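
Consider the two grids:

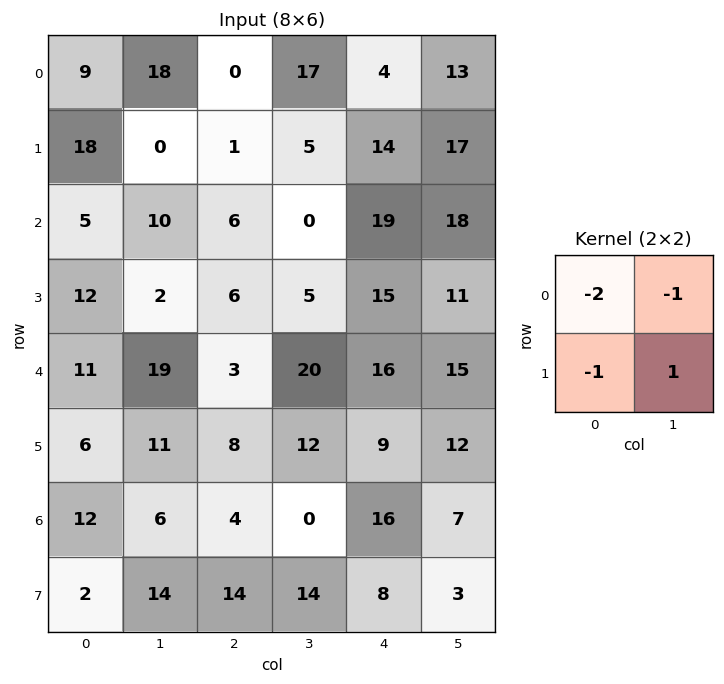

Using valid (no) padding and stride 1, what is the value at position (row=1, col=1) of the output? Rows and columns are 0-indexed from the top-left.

-5

The receptive field on the input at this output position is [0 1 / 10 6]. Elementwise product with the kernel and sum: 0·-2 + 1·-1 + 10·-1 + 6·1.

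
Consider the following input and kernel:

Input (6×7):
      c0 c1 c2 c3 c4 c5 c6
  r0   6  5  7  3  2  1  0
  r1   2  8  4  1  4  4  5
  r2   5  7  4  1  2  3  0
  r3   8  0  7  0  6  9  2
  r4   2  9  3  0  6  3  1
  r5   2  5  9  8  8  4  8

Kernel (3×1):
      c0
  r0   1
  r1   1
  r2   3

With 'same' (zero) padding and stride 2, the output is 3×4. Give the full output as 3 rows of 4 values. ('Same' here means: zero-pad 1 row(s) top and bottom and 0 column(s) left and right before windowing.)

Output[0,0]: The receptive field on the zero-padded input at this output position is [0 / 6 / 2]. Elementwise product with the kernel and sum: 0·1 + 6·1 + 2·3.
Output[0,1]: The receptive field on the zero-padded input at this output position is [0 / 7 / 4]. Elementwise product with the kernel and sum: 0·1 + 7·1 + 4·3.

12 19 14 15
31 29 24 11
16 37 36 27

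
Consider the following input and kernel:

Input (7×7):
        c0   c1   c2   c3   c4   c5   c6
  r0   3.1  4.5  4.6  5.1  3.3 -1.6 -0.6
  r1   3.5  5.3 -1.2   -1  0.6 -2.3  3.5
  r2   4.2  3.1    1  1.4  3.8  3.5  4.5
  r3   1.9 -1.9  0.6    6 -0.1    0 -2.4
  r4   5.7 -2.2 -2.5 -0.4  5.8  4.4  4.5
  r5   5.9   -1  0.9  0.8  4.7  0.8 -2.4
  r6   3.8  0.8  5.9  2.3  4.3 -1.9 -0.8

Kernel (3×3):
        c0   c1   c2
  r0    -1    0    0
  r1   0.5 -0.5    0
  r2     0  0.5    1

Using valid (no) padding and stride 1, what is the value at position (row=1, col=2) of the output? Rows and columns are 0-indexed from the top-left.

The receptive field on the input at this output position is [-1.2 -1 0.6 / 1 1.4 3.8 / 0.6 6 -0.1]. Elementwise product with the kernel and sum: -1.2·-1 + 1·0.5 + 1.4·-0.5 + 6·0.5 + -0.1·1.

3.9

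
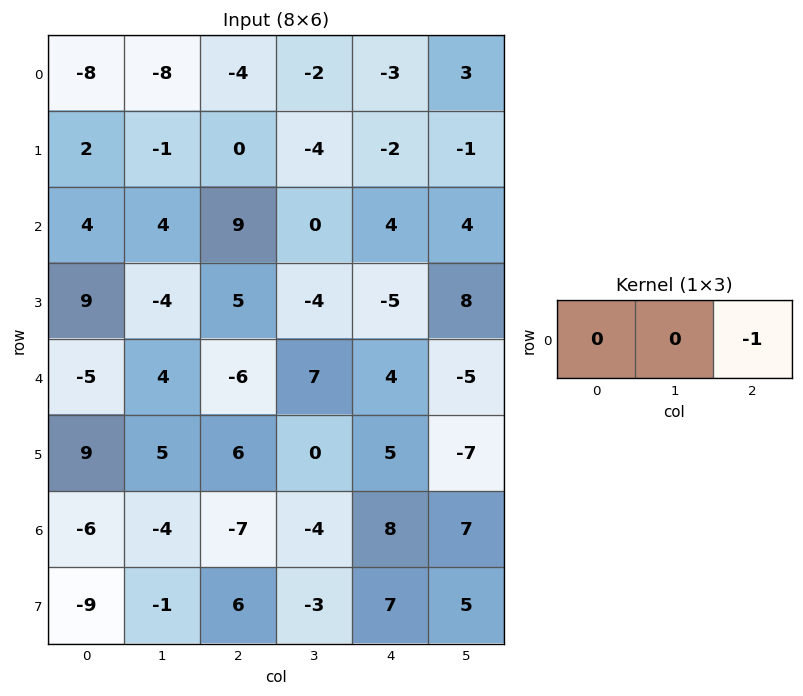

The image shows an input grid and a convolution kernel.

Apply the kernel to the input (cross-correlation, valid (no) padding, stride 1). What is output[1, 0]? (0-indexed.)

0

The receptive field on the input at this output position is [2 -1 0]. Elementwise product with the kernel and sum: 0·-1.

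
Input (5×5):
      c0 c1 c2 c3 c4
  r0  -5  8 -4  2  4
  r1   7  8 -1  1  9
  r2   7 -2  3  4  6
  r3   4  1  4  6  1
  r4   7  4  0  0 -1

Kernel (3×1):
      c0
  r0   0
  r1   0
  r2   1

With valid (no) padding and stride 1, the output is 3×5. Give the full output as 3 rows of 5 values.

7 -2 3 4 6
4 1 4 6 1
7 4 0 0 -1

Output[0,0]: The receptive field on the input at this output position is [-5 / 7 / 7]. Elementwise product with the kernel and sum: 7·1.
Output[0,1]: The receptive field on the input at this output position is [8 / 8 / -2]. Elementwise product with the kernel and sum: -2·1.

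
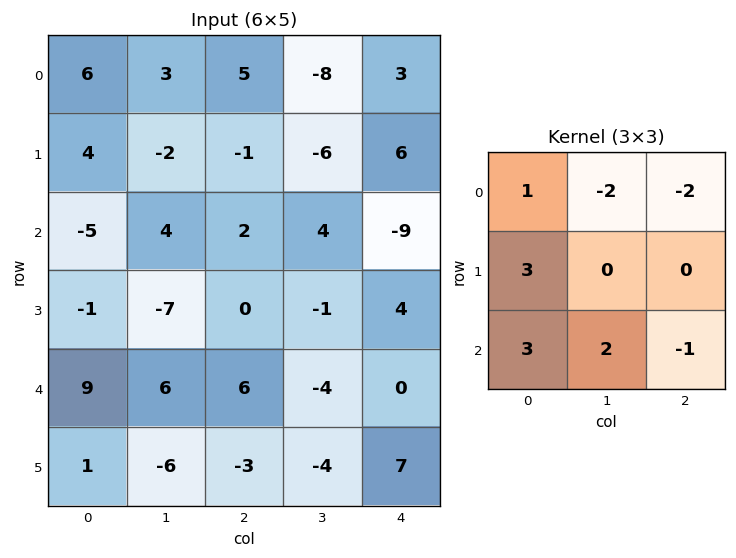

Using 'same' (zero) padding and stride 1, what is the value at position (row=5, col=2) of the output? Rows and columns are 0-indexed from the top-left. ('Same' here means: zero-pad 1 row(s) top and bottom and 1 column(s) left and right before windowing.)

-16

The receptive field on the zero-padded input at this output position is [6 6 -4 / -6 -3 -4 / 0 0 0]. Elementwise product with the kernel and sum: 6·1 + 6·-2 + -4·-2 + -6·3 + 0·3 + 0·2 + 0·-1.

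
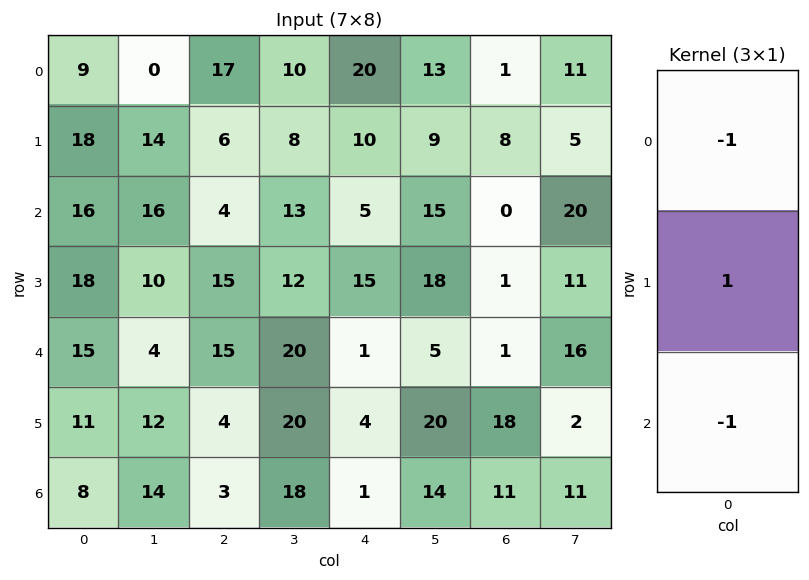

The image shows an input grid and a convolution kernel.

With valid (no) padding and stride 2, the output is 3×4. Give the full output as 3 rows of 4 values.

-7 -15 -15 7
-13 -4 9 0
-12 -14 2 6

Output[0,0]: The receptive field on the input at this output position is [9 / 18 / 16]. Elementwise product with the kernel and sum: 9·-1 + 18·1 + 16·-1.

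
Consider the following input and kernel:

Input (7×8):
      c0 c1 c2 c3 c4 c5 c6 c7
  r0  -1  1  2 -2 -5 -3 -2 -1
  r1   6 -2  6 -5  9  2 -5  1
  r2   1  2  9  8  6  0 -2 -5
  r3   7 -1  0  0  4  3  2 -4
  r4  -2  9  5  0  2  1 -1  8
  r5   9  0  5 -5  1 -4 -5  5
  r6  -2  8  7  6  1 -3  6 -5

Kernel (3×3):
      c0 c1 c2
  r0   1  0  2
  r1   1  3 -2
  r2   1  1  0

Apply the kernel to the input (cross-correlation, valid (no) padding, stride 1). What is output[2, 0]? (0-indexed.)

30

The receptive field on the input at this output position is [1 2 9 / 7 -1 0 / -2 9 5]. Elementwise product with the kernel and sum: 1·1 + 9·2 + 7·1 + -1·3 + 0·-2 + -2·1 + 9·1.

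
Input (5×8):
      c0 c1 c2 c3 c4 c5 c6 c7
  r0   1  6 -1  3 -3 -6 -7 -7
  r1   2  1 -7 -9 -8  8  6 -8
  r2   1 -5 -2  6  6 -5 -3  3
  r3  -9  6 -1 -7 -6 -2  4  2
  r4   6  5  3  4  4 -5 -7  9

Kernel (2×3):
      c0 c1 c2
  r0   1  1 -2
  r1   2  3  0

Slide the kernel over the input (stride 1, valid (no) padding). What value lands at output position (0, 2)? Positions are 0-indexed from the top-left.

The receptive field on the input at this output position is [-1 3 -3 / -7 -9 -8]. Elementwise product with the kernel and sum: -1·1 + 3·1 + -3·-2 + -7·2 + -9·3.

-33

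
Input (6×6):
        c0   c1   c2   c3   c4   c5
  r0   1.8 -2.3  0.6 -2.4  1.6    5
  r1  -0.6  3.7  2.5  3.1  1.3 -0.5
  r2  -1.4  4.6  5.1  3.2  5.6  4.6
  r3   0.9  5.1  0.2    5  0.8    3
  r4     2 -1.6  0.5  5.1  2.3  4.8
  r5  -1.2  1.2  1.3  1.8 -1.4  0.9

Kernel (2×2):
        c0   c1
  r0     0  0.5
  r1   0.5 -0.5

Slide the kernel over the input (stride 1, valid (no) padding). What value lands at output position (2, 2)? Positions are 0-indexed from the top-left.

The receptive field on the input at this output position is [5.1 3.2 / 0.2 5]. Elementwise product with the kernel and sum: 3.2·0.5 + 0.2·0.5 + 5·-0.5.

-0.8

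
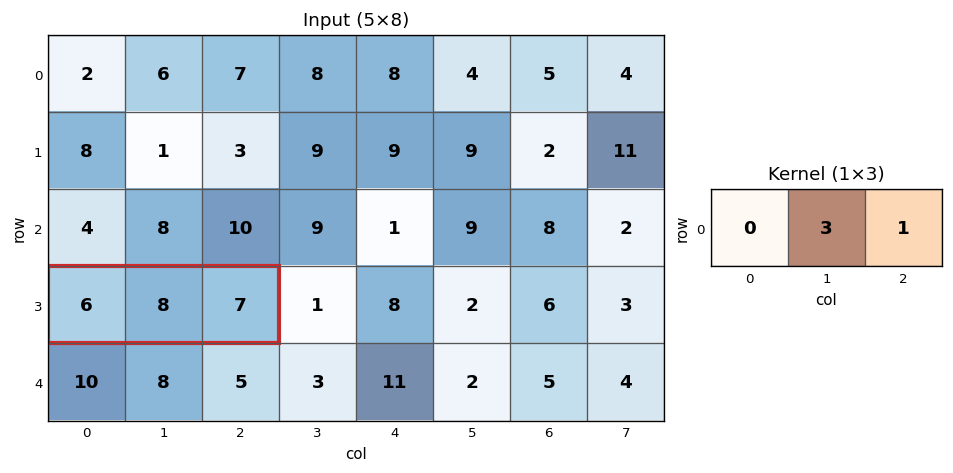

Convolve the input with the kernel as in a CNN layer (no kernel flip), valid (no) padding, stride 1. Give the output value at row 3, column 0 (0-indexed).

31

The receptive field on the input at this output position is [6 8 7]. Elementwise product with the kernel and sum: 8·3 + 7·1.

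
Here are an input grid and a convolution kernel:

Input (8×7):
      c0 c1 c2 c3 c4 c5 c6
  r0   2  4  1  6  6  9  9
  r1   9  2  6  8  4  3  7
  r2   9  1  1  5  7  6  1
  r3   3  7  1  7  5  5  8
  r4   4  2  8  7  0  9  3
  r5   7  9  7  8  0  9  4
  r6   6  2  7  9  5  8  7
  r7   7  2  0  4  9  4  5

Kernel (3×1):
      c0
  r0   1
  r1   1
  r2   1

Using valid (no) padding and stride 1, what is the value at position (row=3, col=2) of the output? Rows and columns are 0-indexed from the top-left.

The receptive field on the input at this output position is [1 / 8 / 7]. Elementwise product with the kernel and sum: 1·1 + 8·1 + 7·1.

16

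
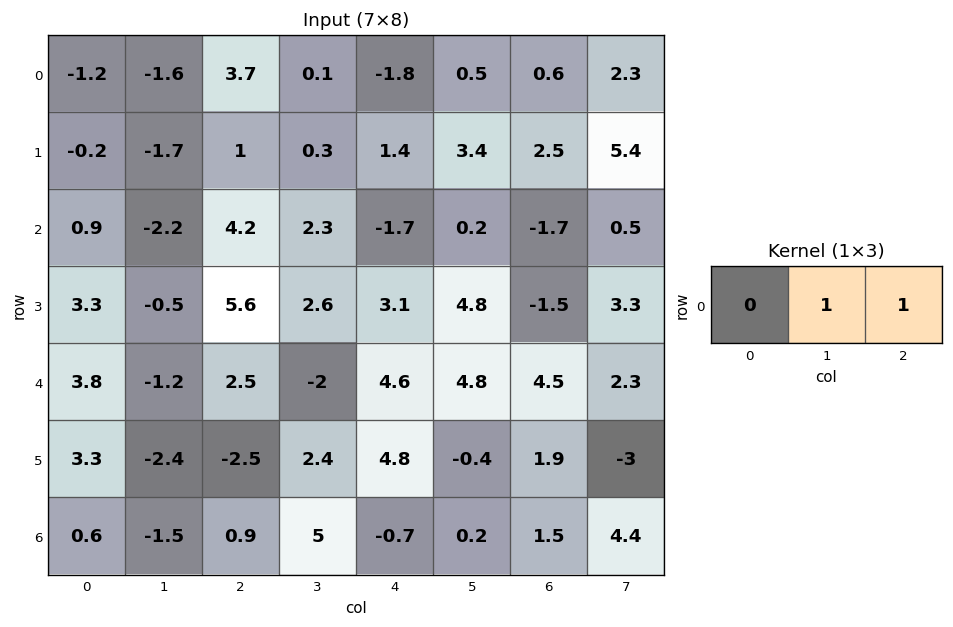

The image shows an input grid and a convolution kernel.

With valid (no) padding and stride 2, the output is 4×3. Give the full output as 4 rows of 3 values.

2.1 -1.7 1.1
2 0.6 -1.5
1.3 2.6 9.3
-0.6 4.3 1.7

Output[0,0]: The receptive field on the input at this output position is [-1.2 -1.6 3.7]. Elementwise product with the kernel and sum: -1.6·1 + 3.7·1.
Output[0,1]: The receptive field on the input at this output position is [3.7 0.1 -1.8]. Elementwise product with the kernel and sum: 0.1·1 + -1.8·1.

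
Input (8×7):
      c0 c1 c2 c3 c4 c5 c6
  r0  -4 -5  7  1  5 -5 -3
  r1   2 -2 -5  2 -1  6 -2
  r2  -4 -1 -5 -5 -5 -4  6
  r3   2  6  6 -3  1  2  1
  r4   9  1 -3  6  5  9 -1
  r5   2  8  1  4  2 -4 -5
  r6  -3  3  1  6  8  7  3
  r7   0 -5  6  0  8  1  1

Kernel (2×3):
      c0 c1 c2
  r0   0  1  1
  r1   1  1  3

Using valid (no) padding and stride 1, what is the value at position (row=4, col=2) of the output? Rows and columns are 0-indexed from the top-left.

The receptive field on the input at this output position is [-3 6 5 / 1 4 2]. Elementwise product with the kernel and sum: 6·1 + 5·1 + 1·1 + 4·1 + 2·3.

22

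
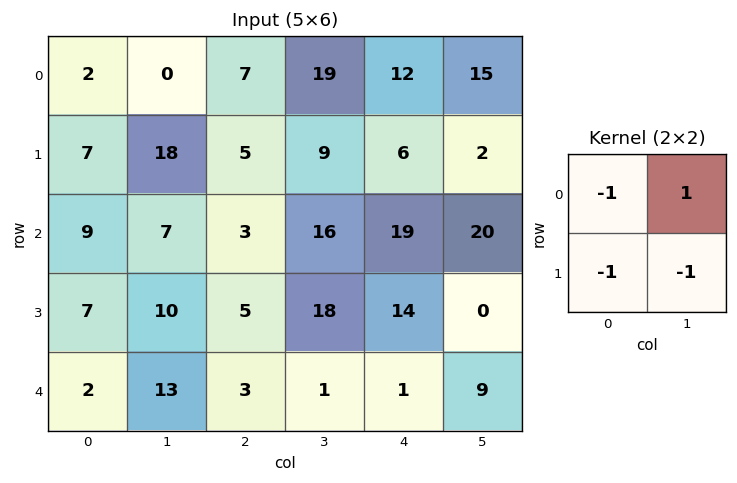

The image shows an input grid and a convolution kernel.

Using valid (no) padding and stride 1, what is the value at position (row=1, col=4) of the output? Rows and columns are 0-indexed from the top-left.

The receptive field on the input at this output position is [6 2 / 19 20]. Elementwise product with the kernel and sum: 6·-1 + 2·1 + 19·-1 + 20·-1.

-43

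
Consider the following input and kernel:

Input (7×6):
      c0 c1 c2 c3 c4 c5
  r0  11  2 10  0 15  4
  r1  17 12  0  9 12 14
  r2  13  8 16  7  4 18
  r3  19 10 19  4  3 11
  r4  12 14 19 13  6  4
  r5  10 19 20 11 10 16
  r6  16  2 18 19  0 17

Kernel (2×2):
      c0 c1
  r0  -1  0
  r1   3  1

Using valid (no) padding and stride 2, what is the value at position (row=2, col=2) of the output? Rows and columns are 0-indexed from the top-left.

The receptive field on the input at this output position is [6 4 / 10 16]. Elementwise product with the kernel and sum: 6·-1 + 10·3 + 16·1.

40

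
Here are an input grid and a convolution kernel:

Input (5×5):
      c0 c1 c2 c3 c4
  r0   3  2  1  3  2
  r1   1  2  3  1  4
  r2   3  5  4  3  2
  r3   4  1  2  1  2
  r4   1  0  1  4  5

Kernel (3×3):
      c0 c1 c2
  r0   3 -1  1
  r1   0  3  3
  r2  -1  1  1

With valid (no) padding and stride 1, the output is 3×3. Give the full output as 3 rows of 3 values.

29 22 18
30 27 28
17 28 28

Output[0,0]: The receptive field on the input at this output position is [3 2 1 / 1 2 3 / 3 5 4]. Elementwise product with the kernel and sum: 3·3 + 2·-1 + 1·1 + 2·3 + 3·3 + 3·-1 + 5·1 + 4·1.
Output[0,1]: The receptive field on the input at this output position is [2 1 3 / 2 3 1 / 5 4 3]. Elementwise product with the kernel and sum: 2·3 + 1·-1 + 3·1 + 3·3 + 1·3 + 5·-1 + 4·1 + 3·1.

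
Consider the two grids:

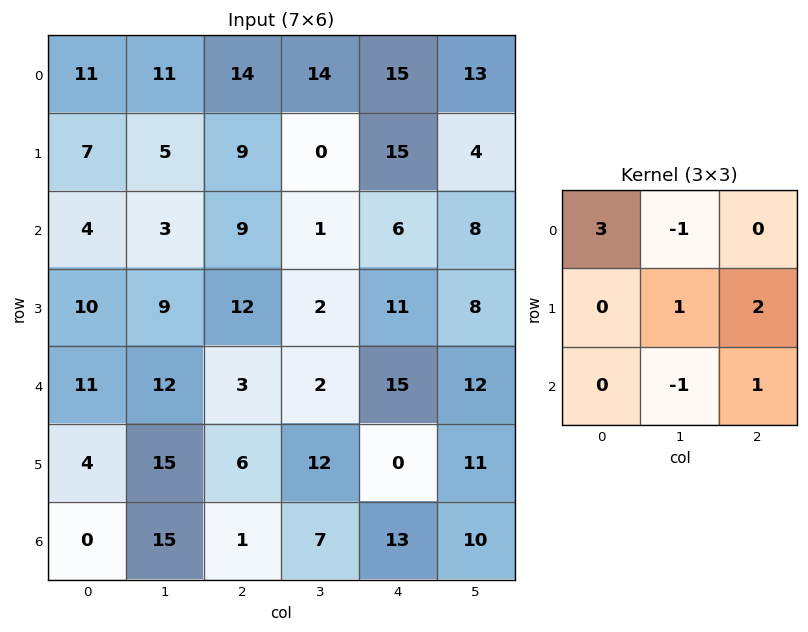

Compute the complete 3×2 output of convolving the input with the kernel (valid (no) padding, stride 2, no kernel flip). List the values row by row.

51 63
33 63
34 25

Output[0,0]: The receptive field on the input at this output position is [11 11 14 / 7 5 9 / 4 3 9]. Elementwise product with the kernel and sum: 11·3 + 11·-1 + 5·1 + 9·2 + 3·-1 + 9·1.
Output[0,1]: The receptive field on the input at this output position is [14 14 15 / 9 0 15 / 9 1 6]. Elementwise product with the kernel and sum: 14·3 + 14·-1 + 0·1 + 15·2 + 1·-1 + 6·1.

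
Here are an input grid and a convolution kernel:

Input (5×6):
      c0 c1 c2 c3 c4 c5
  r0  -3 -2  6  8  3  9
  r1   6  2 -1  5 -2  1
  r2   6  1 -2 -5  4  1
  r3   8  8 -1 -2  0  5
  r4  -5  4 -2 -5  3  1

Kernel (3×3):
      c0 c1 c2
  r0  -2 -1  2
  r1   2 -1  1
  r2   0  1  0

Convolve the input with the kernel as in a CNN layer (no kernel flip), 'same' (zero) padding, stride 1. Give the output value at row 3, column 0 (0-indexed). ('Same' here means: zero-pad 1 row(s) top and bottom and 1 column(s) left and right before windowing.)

The receptive field on the zero-padded input at this output position is [0 6 1 / 0 8 8 / 0 -5 4]. Elementwise product with the kernel and sum: 0·-2 + 6·-1 + 1·2 + 0·2 + 8·-1 + 8·1 + -5·1.

-9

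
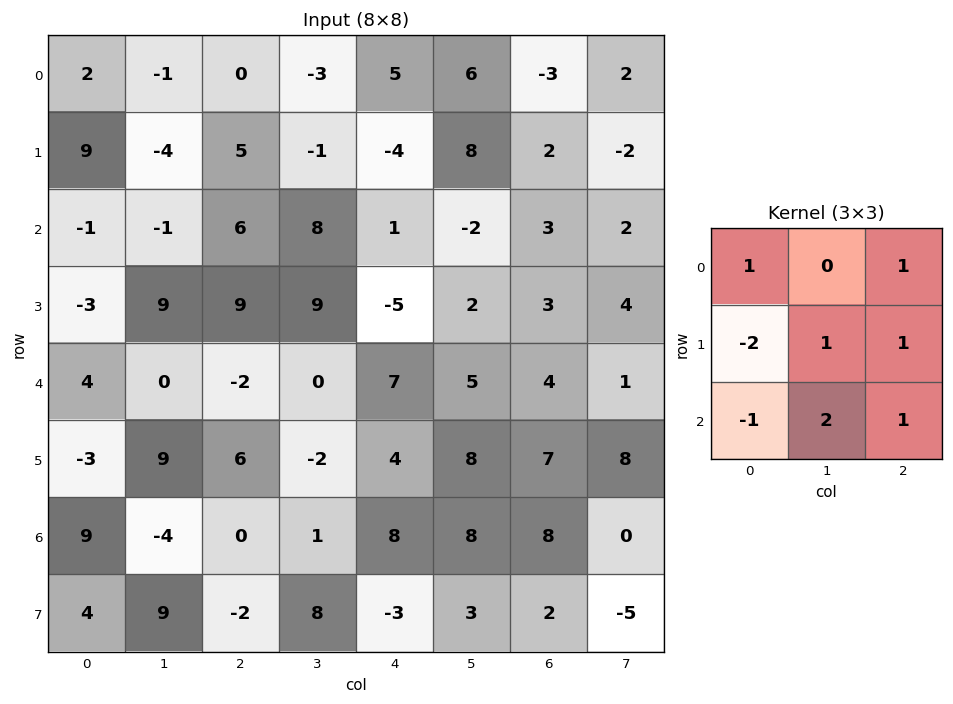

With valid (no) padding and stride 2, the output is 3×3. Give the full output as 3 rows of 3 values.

Output[0,0]: The receptive field on the input at this output position is [2 -1 0 / 9 -4 5 / -1 -1 6]. Elementwise product with the kernel and sum: 2·1 + 0·1 + 9·-2 + -4·1 + 5·1 + -1·-1 + -1·2 + 6·1.
Output[0,1]: The receptive field on the input at this output position is [0 -3 5 / 5 -1 -4 / 6 8 1]. Elementwise product with the kernel and sum: 0·1 + 5·1 + 5·-2 + -1·1 + -4·1 + 6·-1 + 8·2 + 1·1.

-10 1 18
23 2 26
6 5 34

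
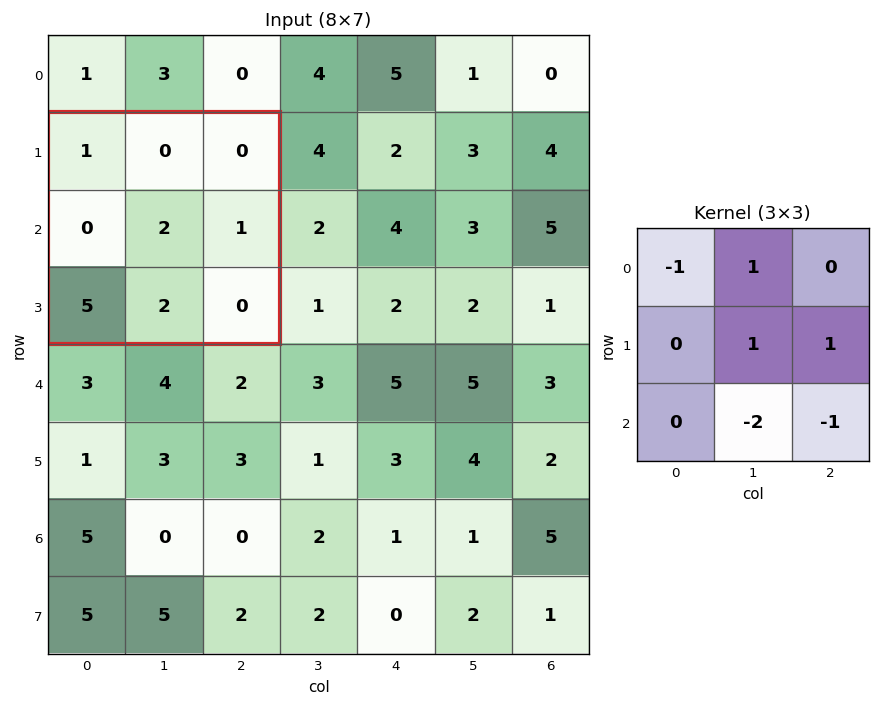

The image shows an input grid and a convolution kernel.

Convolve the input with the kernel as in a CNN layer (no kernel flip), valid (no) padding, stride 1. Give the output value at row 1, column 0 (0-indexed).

-2

The receptive field on the input at this output position is [1 0 0 / 0 2 1 / 5 2 0]. Elementwise product with the kernel and sum: 1·-1 + 0·1 + 2·1 + 1·1 + 2·-2 + 0·-1.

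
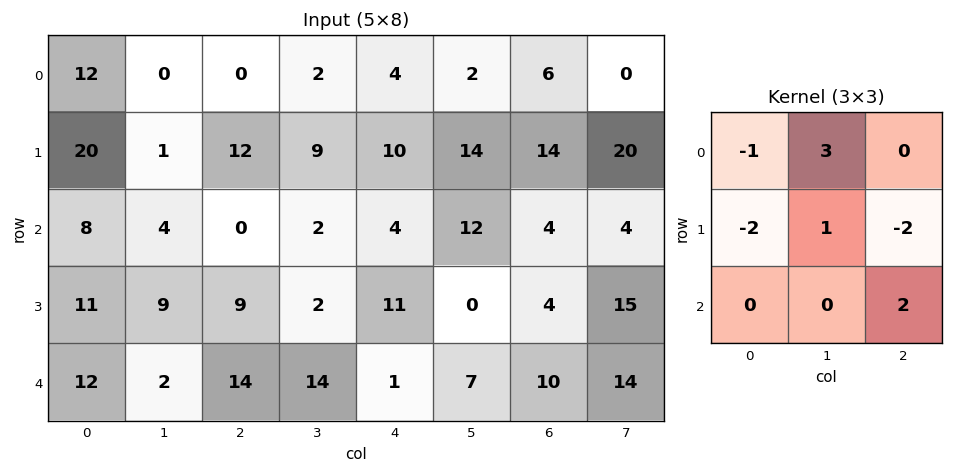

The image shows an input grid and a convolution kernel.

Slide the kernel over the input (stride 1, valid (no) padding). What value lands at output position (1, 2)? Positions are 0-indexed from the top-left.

The receptive field on the input at this output position is [12 9 10 / 0 2 4 / 9 2 11]. Elementwise product with the kernel and sum: 12·-1 + 9·3 + 0·-2 + 2·1 + 4·-2 + 11·2.

31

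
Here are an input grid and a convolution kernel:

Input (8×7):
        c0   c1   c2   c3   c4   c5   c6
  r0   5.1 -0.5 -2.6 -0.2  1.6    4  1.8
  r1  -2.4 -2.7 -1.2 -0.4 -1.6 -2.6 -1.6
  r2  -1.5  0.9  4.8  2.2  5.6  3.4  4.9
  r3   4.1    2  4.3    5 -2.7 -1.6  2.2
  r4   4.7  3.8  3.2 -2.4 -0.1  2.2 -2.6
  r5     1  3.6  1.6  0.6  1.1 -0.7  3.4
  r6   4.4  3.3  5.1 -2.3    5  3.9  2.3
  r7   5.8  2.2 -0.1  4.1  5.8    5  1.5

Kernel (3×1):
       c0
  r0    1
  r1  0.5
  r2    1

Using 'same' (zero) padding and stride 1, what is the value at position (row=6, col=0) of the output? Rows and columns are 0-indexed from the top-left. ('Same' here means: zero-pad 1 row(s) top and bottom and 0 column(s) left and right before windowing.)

9

The receptive field on the zero-padded input at this output position is [1 / 4.4 / 5.8]. Elementwise product with the kernel and sum: 1·1 + 4.4·0.5 + 5.8·1.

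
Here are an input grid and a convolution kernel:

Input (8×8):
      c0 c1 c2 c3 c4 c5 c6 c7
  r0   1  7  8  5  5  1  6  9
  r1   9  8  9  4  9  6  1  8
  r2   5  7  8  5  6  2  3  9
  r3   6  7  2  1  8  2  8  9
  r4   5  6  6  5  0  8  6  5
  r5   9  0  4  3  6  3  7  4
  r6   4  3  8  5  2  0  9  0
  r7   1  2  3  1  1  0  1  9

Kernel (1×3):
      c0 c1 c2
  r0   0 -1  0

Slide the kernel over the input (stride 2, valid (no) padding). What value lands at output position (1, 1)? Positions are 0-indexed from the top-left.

-5

The receptive field on the input at this output position is [8 5 6]. Elementwise product with the kernel and sum: 5·-1.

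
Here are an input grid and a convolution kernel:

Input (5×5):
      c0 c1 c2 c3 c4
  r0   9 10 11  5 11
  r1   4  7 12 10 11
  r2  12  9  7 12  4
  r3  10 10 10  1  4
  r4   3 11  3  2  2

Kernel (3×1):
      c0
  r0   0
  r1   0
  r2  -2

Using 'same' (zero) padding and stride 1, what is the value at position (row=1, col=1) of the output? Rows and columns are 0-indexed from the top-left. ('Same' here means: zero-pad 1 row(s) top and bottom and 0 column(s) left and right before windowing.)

The receptive field on the zero-padded input at this output position is [10 / 7 / 9]. Elementwise product with the kernel and sum: 9·-2.

-18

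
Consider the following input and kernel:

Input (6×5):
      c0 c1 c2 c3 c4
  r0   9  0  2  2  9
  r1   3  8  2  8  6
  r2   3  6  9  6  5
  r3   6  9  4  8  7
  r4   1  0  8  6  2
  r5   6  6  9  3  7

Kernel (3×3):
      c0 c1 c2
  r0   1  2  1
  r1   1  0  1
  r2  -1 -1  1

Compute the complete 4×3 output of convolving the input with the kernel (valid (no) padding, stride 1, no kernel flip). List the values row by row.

16 13 13
22 27 33
41 45 25
34 19 32

Output[0,0]: The receptive field on the input at this output position is [9 0 2 / 3 8 2 / 3 6 9]. Elementwise product with the kernel and sum: 9·1 + 0·2 + 2·1 + 3·1 + 2·1 + 3·-1 + 6·-1 + 9·1.
Output[0,1]: The receptive field on the input at this output position is [0 2 2 / 8 2 8 / 6 9 6]. Elementwise product with the kernel and sum: 0·1 + 2·2 + 2·1 + 8·1 + 8·1 + 6·-1 + 9·-1 + 6·1.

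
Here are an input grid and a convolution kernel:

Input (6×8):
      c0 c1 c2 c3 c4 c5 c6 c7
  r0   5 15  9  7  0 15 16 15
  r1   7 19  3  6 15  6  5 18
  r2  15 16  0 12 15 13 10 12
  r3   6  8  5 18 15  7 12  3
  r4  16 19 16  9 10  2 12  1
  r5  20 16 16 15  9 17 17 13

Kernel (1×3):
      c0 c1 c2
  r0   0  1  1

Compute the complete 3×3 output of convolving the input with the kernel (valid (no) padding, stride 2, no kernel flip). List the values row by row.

24 7 31
16 27 23
35 19 14

Output[0,0]: The receptive field on the input at this output position is [5 15 9]. Elementwise product with the kernel and sum: 15·1 + 9·1.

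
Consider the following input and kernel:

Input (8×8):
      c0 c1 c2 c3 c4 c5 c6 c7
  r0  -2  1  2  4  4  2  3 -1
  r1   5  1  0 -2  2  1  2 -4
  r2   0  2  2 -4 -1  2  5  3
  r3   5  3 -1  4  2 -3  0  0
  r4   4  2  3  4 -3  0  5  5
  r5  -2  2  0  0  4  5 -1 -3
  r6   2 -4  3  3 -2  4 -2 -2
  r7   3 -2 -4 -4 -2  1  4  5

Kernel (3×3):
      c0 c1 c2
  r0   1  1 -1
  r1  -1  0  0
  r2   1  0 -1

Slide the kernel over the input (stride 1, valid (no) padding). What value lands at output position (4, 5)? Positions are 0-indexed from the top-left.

The receptive field on the input at this output position is [0 5 5 / 5 -1 -3 / 4 -2 -2]. Elementwise product with the kernel and sum: 0·1 + 5·1 + 5·-1 + 5·-1 + 4·1 + -2·-1.

1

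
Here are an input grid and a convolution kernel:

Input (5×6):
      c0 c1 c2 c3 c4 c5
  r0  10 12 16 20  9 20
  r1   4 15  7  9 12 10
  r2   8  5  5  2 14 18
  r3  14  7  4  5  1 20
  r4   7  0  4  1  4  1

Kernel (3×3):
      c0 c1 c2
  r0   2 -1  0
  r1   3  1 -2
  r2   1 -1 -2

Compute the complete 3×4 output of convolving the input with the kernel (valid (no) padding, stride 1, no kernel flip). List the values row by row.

14 38 -7 2
11 32 -9 -46
51 14 18 -39

Output[0,0]: The receptive field on the input at this output position is [10 12 16 / 4 15 7 / 8 5 5]. Elementwise product with the kernel and sum: 10·2 + 12·-1 + 4·3 + 15·1 + 7·-2 + 8·1 + 5·-1 + 5·-2.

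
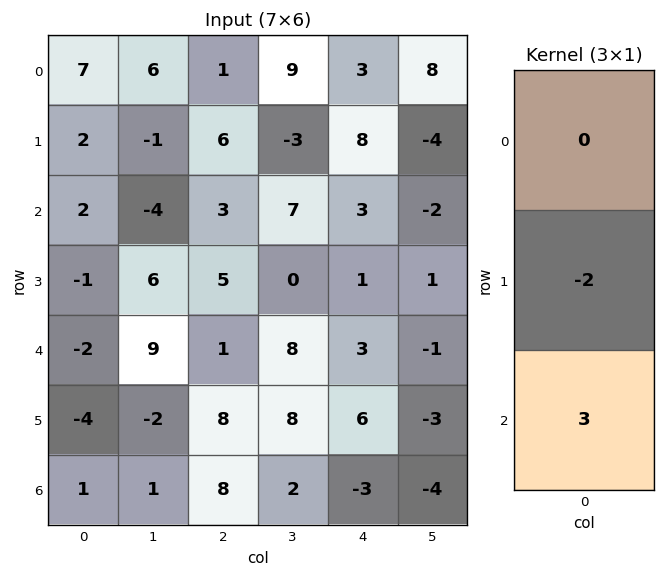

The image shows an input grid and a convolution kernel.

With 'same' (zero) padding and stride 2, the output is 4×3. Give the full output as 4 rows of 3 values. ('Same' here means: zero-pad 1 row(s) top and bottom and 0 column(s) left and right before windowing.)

Output[0,0]: The receptive field on the zero-padded input at this output position is [0 / 7 / 2]. Elementwise product with the kernel and sum: 7·-2 + 2·3.
Output[0,1]: The receptive field on the zero-padded input at this output position is [0 / 1 / 6]. Elementwise product with the kernel and sum: 1·-2 + 6·3.

-8 16 18
-7 9 -3
-8 22 12
-2 -16 6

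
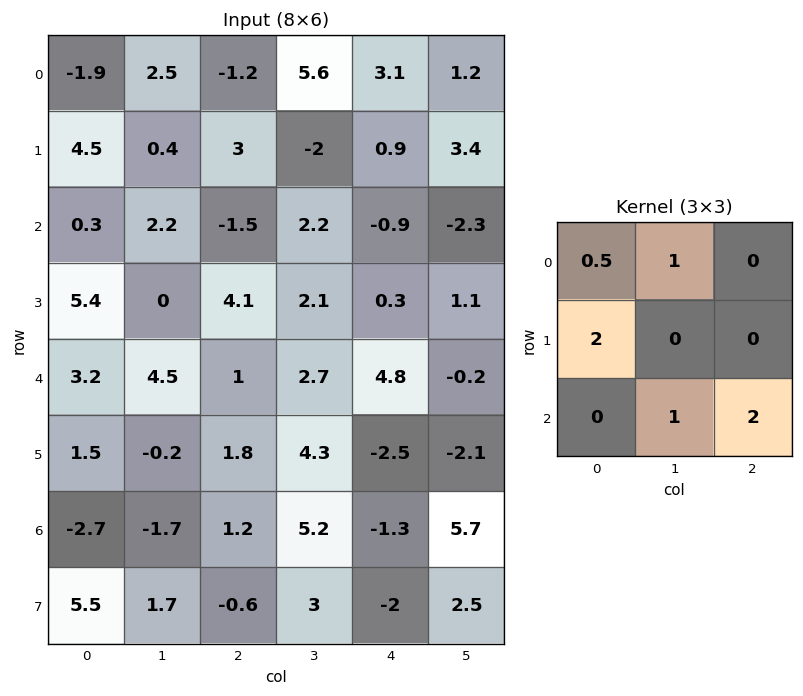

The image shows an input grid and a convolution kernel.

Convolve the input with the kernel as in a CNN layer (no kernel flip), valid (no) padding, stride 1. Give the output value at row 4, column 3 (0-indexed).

24.85

The receptive field on the input at this output position is [2.7 4.8 -0.2 / 4.3 -2.5 -2.1 / 5.2 -1.3 5.7]. Elementwise product with the kernel and sum: 2.7·0.5 + 4.8·1 + 4.3·2 + -1.3·1 + 5.7·2.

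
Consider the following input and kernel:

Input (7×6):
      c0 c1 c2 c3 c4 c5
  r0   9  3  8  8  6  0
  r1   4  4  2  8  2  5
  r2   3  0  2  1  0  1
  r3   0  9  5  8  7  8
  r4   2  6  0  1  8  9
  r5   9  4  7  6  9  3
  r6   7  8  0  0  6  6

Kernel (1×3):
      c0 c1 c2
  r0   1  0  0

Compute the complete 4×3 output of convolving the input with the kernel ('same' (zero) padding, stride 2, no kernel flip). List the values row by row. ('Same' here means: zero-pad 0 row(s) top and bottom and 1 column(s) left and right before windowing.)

0 3 8
0 0 1
0 6 1
0 8 0

Output[0,0]: The receptive field on the zero-padded input at this output position is [0 9 3]. Elementwise product with the kernel and sum: 0·1.
Output[0,1]: The receptive field on the zero-padded input at this output position is [3 8 8]. Elementwise product with the kernel and sum: 3·1.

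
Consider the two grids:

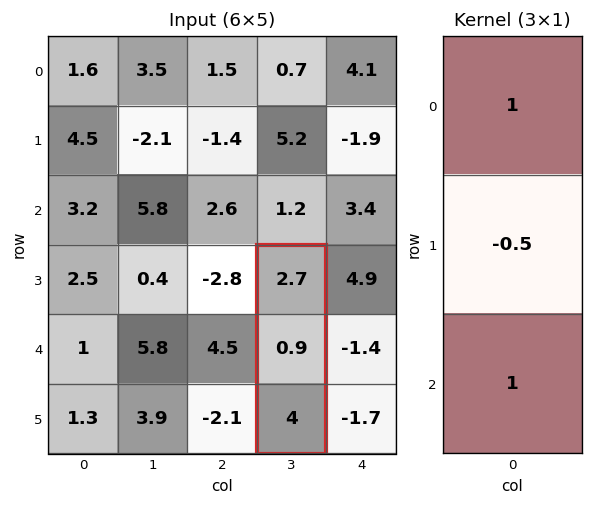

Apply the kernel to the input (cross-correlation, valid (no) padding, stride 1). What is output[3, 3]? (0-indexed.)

The receptive field on the input at this output position is [2.7 / 0.9 / 4]. Elementwise product with the kernel and sum: 2.7·1 + 0.9·-0.5 + 4·1.

6.25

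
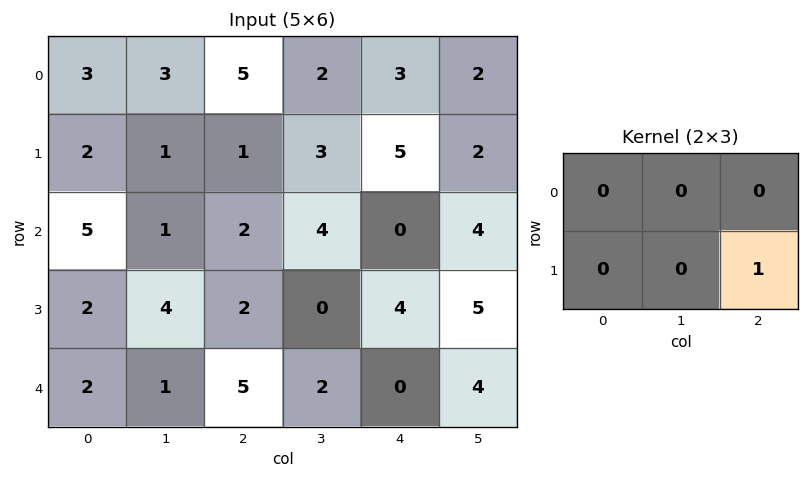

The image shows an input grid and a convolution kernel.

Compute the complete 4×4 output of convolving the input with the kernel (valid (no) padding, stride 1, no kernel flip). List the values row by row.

1 3 5 2
2 4 0 4
2 0 4 5
5 2 0 4

Output[0,0]: The receptive field on the input at this output position is [3 3 5 / 2 1 1]. Elementwise product with the kernel and sum: 1·1.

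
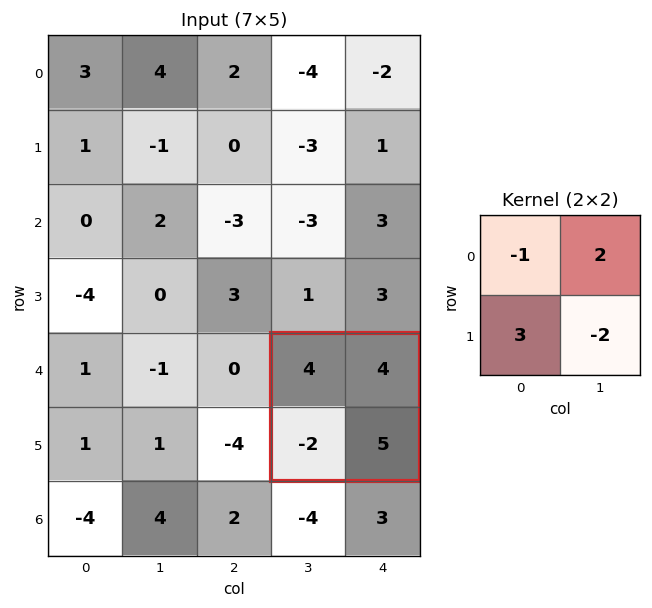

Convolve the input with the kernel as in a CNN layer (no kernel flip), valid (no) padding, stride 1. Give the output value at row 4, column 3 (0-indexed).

The receptive field on the input at this output position is [4 4 / -2 5]. Elementwise product with the kernel and sum: 4·-1 + 4·2 + -2·3 + 5·-2.

-12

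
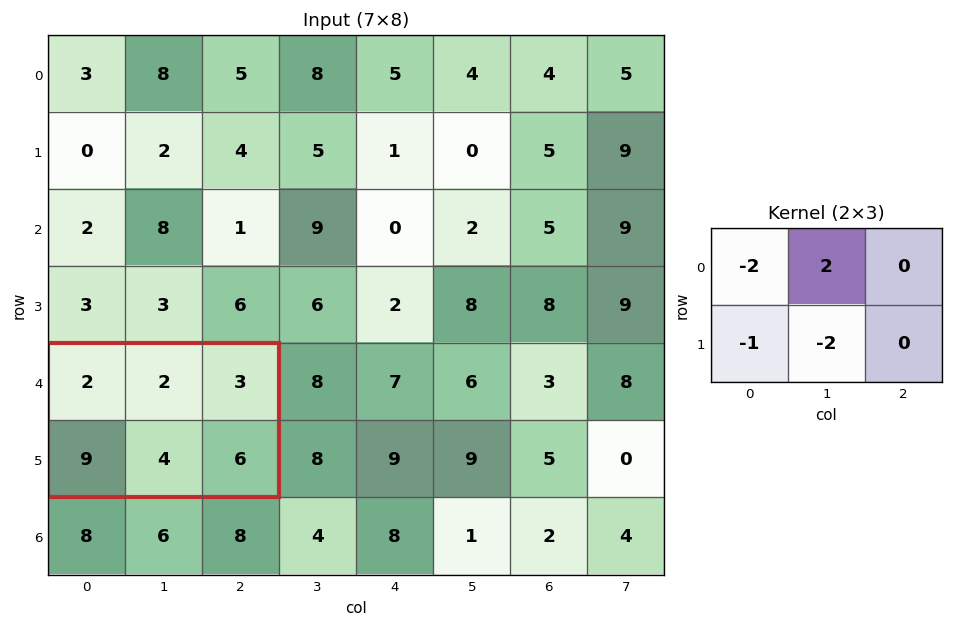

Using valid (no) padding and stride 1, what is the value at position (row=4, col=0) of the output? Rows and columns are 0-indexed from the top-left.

-17

The receptive field on the input at this output position is [2 2 3 / 9 4 6]. Elementwise product with the kernel and sum: 2·-2 + 2·2 + 9·-1 + 4·-2.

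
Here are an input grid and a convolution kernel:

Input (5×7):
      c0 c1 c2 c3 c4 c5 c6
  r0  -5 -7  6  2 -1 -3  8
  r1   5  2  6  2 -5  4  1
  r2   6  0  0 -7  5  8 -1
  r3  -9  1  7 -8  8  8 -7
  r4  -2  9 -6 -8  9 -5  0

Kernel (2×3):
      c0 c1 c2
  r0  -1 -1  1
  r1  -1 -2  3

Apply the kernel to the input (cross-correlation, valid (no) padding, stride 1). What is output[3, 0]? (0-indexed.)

The receptive field on the input at this output position is [-9 1 7 / -2 9 -6]. Elementwise product with the kernel and sum: -9·-1 + 1·-1 + 7·1 + -2·-1 + 9·-2 + -6·3.

-19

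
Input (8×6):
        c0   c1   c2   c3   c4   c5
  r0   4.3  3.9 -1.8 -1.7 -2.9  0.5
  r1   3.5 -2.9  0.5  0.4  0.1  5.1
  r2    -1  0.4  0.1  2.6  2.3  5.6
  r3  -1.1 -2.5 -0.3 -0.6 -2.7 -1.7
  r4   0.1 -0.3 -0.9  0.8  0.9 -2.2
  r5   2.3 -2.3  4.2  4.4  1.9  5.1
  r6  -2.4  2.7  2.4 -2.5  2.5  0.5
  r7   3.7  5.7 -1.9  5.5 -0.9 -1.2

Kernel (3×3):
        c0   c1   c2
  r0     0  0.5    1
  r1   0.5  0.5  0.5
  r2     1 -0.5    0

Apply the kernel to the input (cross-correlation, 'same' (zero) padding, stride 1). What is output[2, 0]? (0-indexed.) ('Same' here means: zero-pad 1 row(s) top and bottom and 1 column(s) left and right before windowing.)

-0.9

The receptive field on the zero-padded input at this output position is [0 3.5 -2.9 / 0 -1 0.4 / 0 -1.1 -2.5]. Elementwise product with the kernel and sum: 3.5·0.5 + -2.9·1 + 0·0.5 + -1·0.5 + 0.4·0.5 + 0·1 + -1.1·-0.5.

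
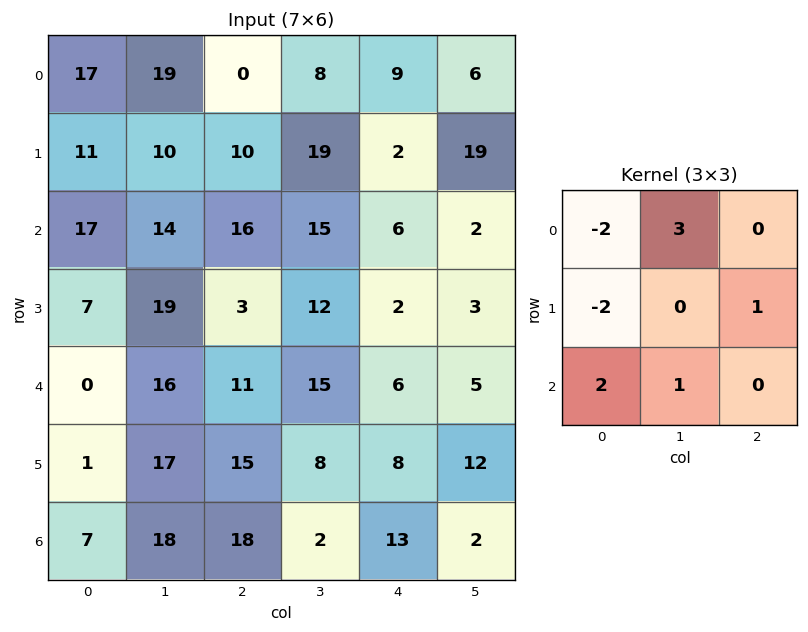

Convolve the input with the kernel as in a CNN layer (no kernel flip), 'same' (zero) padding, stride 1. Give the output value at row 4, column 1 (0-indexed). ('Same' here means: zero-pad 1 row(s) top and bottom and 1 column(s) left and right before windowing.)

The receptive field on the zero-padded input at this output position is [7 19 3 / 0 16 11 / 1 17 15]. Elementwise product with the kernel and sum: 7·-2 + 19·3 + 0·-2 + 11·1 + 1·2 + 17·1.

73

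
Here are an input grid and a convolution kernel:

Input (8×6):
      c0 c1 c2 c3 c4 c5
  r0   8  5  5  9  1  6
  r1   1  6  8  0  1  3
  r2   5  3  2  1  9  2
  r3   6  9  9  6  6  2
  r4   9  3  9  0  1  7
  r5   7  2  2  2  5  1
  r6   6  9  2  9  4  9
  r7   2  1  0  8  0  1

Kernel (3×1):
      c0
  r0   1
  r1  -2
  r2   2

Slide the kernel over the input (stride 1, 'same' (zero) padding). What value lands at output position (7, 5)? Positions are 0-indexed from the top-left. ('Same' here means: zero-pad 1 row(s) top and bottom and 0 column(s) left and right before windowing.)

The receptive field on the zero-padded input at this output position is [9 / 1 / 0]. Elementwise product with the kernel and sum: 9·1 + 1·-2 + 0·2.

7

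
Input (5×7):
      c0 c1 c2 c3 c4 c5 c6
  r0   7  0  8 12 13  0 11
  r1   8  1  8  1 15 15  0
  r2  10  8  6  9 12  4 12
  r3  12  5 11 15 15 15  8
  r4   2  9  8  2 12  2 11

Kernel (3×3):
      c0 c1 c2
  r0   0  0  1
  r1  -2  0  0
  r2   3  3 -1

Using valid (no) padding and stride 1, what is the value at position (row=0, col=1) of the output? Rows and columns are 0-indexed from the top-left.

43

The receptive field on the input at this output position is [0 8 12 / 1 8 1 / 8 6 9]. Elementwise product with the kernel and sum: 12·1 + 1·-2 + 8·3 + 6·3 + 9·-1.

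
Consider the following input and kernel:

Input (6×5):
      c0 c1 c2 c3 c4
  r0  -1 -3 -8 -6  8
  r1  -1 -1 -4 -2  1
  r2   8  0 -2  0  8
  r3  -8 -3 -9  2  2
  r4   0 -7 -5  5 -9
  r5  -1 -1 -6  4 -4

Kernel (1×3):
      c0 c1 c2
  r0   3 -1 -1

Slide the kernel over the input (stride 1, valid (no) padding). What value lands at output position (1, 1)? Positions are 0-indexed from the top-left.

3

The receptive field on the input at this output position is [-1 -4 -2]. Elementwise product with the kernel and sum: -1·3 + -4·-1 + -2·-1.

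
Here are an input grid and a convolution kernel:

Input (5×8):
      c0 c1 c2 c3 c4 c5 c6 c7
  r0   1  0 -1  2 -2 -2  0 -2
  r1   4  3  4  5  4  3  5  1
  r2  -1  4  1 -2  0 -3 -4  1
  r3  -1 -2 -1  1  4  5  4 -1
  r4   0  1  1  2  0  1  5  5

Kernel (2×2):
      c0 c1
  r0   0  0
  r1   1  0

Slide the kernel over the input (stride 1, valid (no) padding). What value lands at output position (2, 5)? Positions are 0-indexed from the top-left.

The receptive field on the input at this output position is [-3 -4 / 5 4]. Elementwise product with the kernel and sum: 5·1.

5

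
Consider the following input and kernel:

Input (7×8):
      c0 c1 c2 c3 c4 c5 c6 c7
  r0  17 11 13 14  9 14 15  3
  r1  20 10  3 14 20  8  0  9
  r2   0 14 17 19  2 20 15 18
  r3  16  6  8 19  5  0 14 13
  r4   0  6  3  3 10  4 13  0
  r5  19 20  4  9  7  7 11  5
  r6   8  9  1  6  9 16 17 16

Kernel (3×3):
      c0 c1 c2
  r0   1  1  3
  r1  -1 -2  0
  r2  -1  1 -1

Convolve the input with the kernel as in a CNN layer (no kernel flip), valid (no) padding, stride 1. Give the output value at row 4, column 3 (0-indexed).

-11

The receptive field on the input at this output position is [3 10 4 / 9 7 7 / 6 9 16]. Elementwise product with the kernel and sum: 3·1 + 10·1 + 4·3 + 9·-1 + 7·-2 + 6·-1 + 9·1 + 16·-1.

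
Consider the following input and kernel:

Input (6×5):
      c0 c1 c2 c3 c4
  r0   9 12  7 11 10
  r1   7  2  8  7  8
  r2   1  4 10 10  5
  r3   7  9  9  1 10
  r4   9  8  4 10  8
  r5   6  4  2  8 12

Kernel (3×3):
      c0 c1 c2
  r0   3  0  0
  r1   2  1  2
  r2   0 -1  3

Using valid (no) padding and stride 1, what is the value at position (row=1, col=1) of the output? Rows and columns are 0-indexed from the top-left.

The receptive field on the input at this output position is [2 8 7 / 4 10 10 / 9 9 1]. Elementwise product with the kernel and sum: 2·3 + 4·2 + 10·1 + 10·2 + 9·-1 + 1·3.

38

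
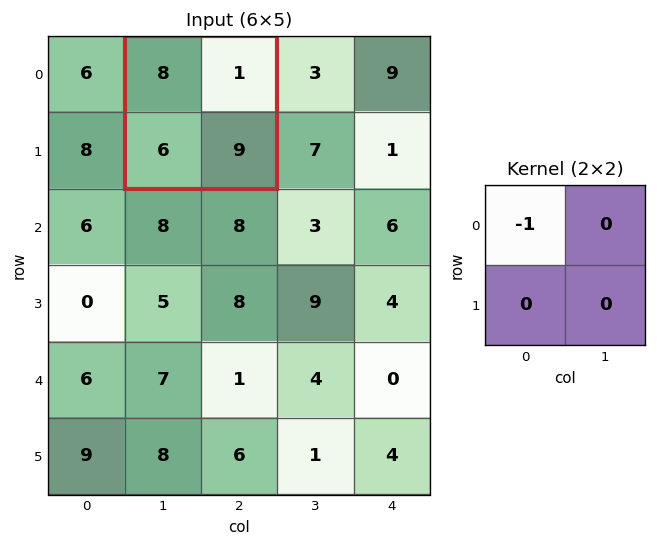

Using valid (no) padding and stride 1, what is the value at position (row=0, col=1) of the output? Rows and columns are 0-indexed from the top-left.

The receptive field on the input at this output position is [8 1 / 6 9]. Elementwise product with the kernel and sum: 8·-1.

-8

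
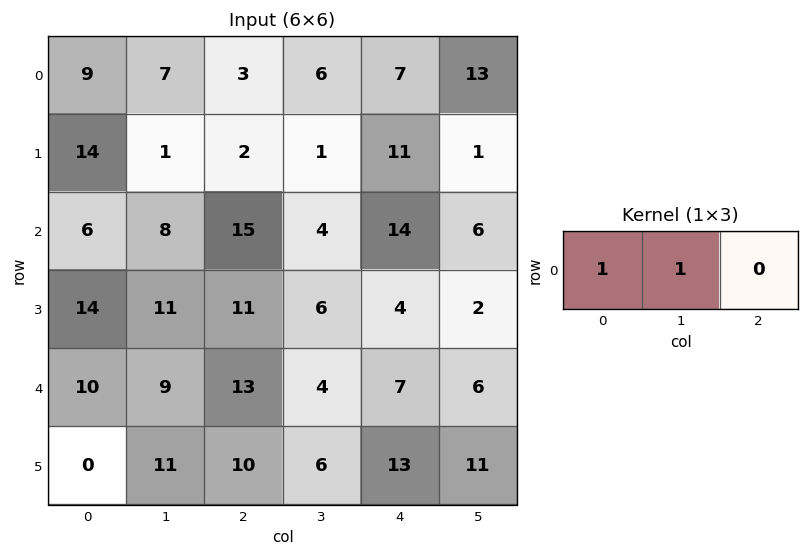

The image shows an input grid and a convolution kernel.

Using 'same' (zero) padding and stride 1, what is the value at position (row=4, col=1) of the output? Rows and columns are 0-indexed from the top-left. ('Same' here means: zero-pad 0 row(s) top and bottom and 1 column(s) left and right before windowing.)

19

The receptive field on the zero-padded input at this output position is [10 9 13]. Elementwise product with the kernel and sum: 10·1 + 9·1.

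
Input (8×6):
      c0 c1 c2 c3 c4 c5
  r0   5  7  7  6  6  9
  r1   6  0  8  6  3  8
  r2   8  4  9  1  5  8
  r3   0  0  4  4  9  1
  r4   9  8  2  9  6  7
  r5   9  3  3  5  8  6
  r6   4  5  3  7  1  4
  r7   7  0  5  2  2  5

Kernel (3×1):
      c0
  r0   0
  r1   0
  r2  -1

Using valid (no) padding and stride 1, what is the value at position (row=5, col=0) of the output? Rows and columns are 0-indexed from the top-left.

-7

The receptive field on the input at this output position is [9 / 4 / 7]. Elementwise product with the kernel and sum: 7·-1.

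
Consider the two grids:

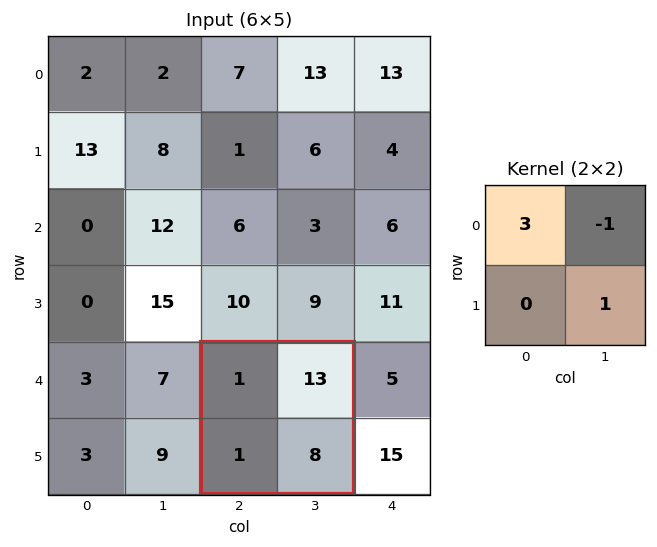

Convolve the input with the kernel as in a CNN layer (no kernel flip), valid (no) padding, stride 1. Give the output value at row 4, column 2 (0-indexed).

-2

The receptive field on the input at this output position is [1 13 / 1 8]. Elementwise product with the kernel and sum: 1·3 + 13·-1 + 8·1.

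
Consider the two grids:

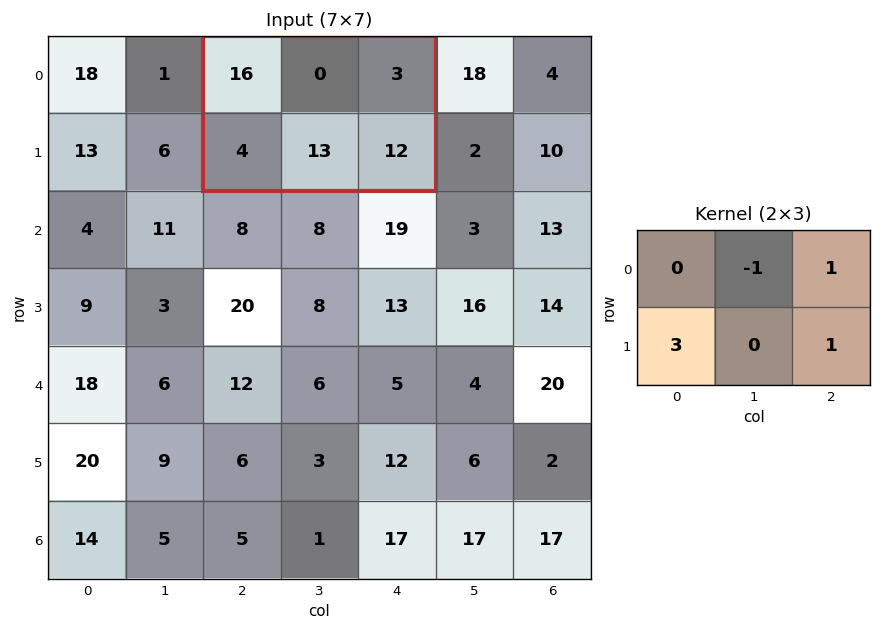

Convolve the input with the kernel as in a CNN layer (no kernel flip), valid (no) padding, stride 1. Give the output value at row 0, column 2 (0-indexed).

The receptive field on the input at this output position is [16 0 3 / 4 13 12]. Elementwise product with the kernel and sum: 0·-1 + 3·1 + 4·3 + 12·1.

27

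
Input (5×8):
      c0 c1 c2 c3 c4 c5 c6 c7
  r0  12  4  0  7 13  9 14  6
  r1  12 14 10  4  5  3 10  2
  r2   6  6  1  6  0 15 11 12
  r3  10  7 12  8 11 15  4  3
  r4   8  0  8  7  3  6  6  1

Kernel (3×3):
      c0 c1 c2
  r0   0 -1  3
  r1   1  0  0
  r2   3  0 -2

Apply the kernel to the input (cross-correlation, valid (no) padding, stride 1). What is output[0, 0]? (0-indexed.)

The receptive field on the input at this output position is [12 4 0 / 12 14 10 / 6 6 1]. Elementwise product with the kernel and sum: 4·-1 + 0·3 + 12·1 + 6·3 + 1·-2.

24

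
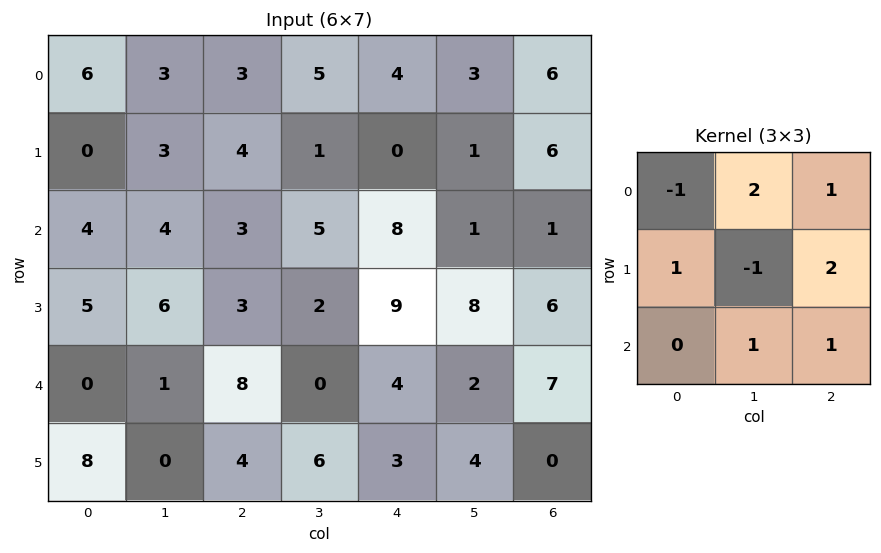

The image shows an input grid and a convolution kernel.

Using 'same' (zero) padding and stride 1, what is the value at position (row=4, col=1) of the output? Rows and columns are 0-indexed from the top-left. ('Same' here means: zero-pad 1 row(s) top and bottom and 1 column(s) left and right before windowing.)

The receptive field on the zero-padded input at this output position is [5 6 3 / 0 1 8 / 8 0 4]. Elementwise product with the kernel and sum: 5·-1 + 6·2 + 3·1 + 0·1 + 1·-1 + 8·2 + 0·1 + 4·1.

29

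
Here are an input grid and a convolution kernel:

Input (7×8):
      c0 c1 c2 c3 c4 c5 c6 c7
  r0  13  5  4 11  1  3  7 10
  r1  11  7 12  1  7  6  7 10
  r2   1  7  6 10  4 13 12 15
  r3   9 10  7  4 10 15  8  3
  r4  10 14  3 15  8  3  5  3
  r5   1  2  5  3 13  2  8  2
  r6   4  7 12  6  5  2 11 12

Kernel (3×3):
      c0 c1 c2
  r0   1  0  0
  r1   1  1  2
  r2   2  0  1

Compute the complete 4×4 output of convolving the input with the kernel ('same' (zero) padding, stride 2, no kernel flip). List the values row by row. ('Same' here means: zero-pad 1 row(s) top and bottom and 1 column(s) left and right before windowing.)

30 46 26 52
25 64 64 94
40 64 41 35
18 33 18 39

Output[0,0]: The receptive field on the zero-padded input at this output position is [0 0 0 / 0 13 5 / 0 11 7]. Elementwise product with the kernel and sum: 0·1 + 0·1 + 13·1 + 5·2 + 0·2 + 7·1.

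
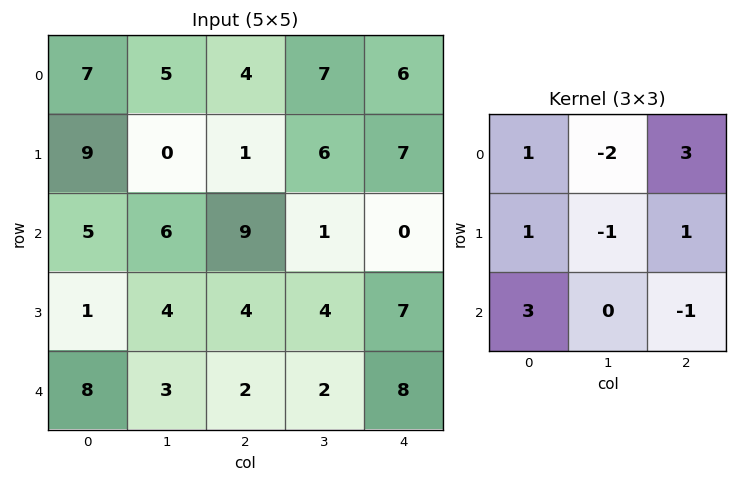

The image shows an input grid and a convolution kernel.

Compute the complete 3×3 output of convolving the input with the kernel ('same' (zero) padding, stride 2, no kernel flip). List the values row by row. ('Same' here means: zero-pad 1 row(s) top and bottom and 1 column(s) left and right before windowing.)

Output[0,0]: The receptive field on the zero-padded input at this output position is [0 0 0 / 0 7 5 / 0 9 0]. Elementwise product with the kernel and sum: 0·1 + 0·-2 + 0·3 + 0·1 + 7·-1 + 5·1 + 0·3 + 0·-1.
Output[0,1]: The receptive field on the zero-padded input at this output position is [0 0 0 / 5 4 7 / 0 1 6]. Elementwise product with the kernel and sum: 0·1 + 0·-2 + 0·3 + 5·1 + 4·-1 + 7·1 + 0·3 + 6·-1.

-2 2 19
-21 22 5
5 11 -16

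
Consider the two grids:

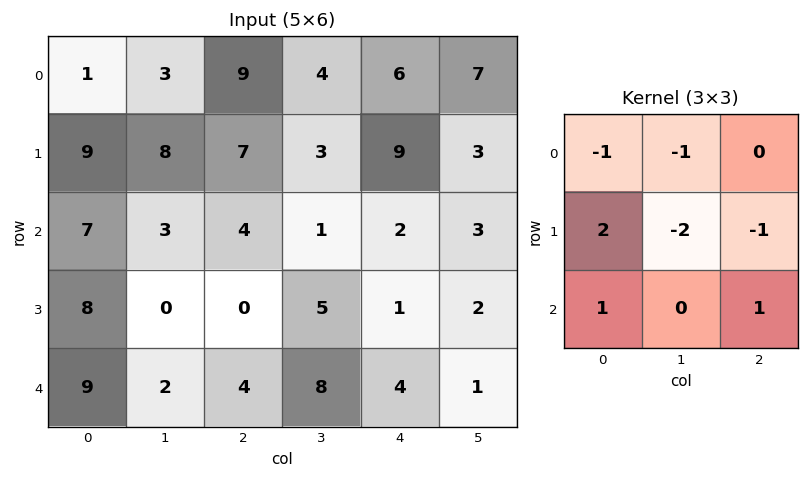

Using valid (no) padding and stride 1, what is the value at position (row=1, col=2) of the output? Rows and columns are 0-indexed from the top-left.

The receptive field on the input at this output position is [7 3 9 / 4 1 2 / 0 5 1]. Elementwise product with the kernel and sum: 7·-1 + 3·-1 + 4·2 + 1·-2 + 2·-1 + 0·1 + 1·1.

-5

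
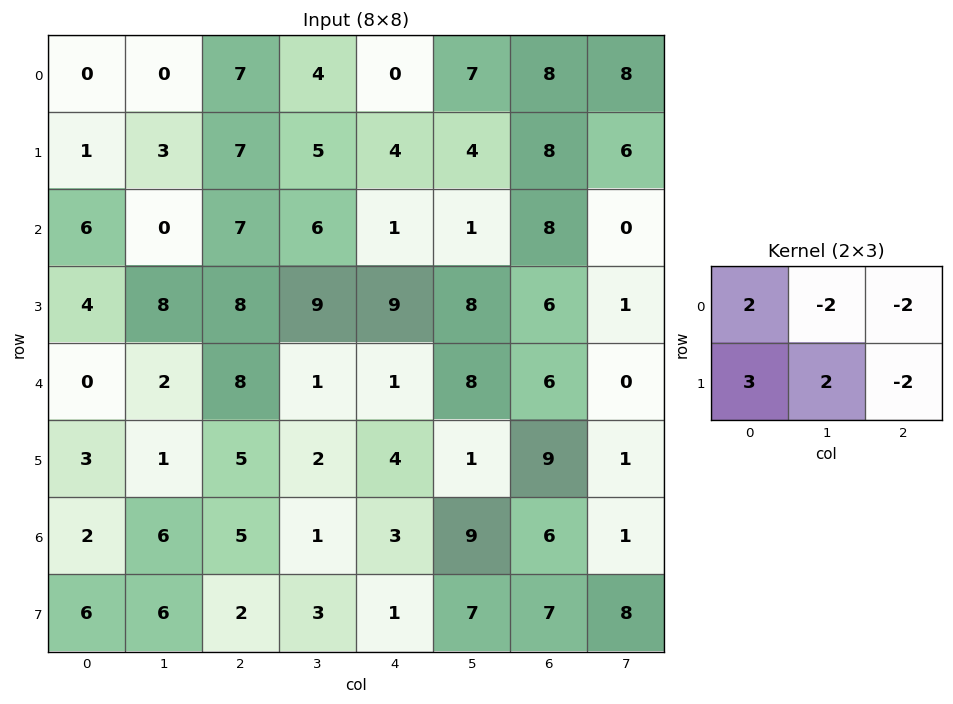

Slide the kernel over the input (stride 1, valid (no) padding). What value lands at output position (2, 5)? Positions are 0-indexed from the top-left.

The receptive field on the input at this output position is [1 8 0 / 8 6 1]. Elementwise product with the kernel and sum: 1·2 + 8·-2 + 0·-2 + 8·3 + 6·2 + 1·-2.

20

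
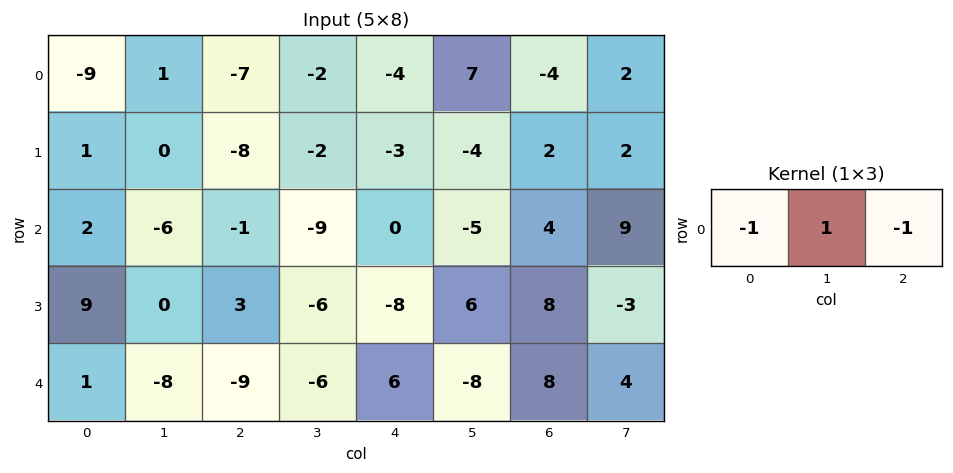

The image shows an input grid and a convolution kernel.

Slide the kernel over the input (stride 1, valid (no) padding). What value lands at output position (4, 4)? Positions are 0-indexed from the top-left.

The receptive field on the input at this output position is [6 -8 8]. Elementwise product with the kernel and sum: 6·-1 + -8·1 + 8·-1.

-22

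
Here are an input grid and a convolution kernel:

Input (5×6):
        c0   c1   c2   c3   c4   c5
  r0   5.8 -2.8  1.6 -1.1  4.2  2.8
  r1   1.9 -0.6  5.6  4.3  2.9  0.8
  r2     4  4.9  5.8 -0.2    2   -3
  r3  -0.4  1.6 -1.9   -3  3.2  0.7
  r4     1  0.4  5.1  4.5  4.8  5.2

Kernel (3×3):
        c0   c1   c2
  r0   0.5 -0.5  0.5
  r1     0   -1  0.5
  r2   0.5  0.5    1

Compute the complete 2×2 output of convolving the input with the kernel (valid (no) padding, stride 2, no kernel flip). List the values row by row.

18.75 5.4
5.7 18.2

Output[0,0]: The receptive field on the input at this output position is [5.8 -2.8 1.6 / 1.9 -0.6 5.6 / 4 4.9 5.8]. Elementwise product with the kernel and sum: 5.8·0.5 + -2.8·-0.5 + 1.6·0.5 + -0.6·-1 + 5.6·0.5 + 4·0.5 + 4.9·0.5 + 5.8·1.
Output[0,1]: The receptive field on the input at this output position is [1.6 -1.1 4.2 / 5.6 4.3 2.9 / 5.8 -0.2 2]. Elementwise product with the kernel and sum: 1.6·0.5 + -1.1·-0.5 + 4.2·0.5 + 4.3·-1 + 2.9·0.5 + 5.8·0.5 + -0.2·0.5 + 2·1.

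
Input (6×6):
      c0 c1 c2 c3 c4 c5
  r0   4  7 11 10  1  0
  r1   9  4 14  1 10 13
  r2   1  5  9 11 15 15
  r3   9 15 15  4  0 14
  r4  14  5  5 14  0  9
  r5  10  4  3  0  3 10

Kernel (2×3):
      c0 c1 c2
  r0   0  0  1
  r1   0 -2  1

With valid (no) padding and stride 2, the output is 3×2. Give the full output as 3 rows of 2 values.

Output[0,0]: The receptive field on the input at this output position is [4 7 11 / 9 4 14]. Elementwise product with the kernel and sum: 11·1 + 4·-2 + 14·1.

17 9
-6 7
0 3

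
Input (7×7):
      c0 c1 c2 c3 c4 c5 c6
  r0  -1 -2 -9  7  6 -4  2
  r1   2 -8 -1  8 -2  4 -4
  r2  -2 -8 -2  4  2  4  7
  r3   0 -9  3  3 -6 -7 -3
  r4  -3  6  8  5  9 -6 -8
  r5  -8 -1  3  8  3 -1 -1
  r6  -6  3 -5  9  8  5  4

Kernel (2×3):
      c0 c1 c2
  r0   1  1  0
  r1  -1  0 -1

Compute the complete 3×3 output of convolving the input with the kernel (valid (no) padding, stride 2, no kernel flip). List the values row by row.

Output[0,0]: The receptive field on the input at this output position is [-1 -2 -9 / 2 -8 -1]. Elementwise product with the kernel and sum: -1·1 + -2·1 + 2·-1 + -1·-1.
Output[0,1]: The receptive field on the input at this output position is [-9 7 6 / -1 8 -2]. Elementwise product with the kernel and sum: -9·1 + 7·1 + -1·-1 + -2·-1.

-4 1 8
-13 5 15
8 7 1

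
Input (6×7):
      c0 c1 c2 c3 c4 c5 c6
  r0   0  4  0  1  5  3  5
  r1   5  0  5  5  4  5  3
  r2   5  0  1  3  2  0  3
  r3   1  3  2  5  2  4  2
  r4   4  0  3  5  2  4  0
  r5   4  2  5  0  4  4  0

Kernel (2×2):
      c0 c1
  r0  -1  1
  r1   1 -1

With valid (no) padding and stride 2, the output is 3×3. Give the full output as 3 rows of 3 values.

9 1 -3
-7 -1 -4
-2 7 2

Output[0,0]: The receptive field on the input at this output position is [0 4 / 5 0]. Elementwise product with the kernel and sum: 0·-1 + 4·1 + 5·1 + 0·-1.
Output[0,1]: The receptive field on the input at this output position is [0 1 / 5 5]. Elementwise product with the kernel and sum: 0·-1 + 1·1 + 5·1 + 5·-1.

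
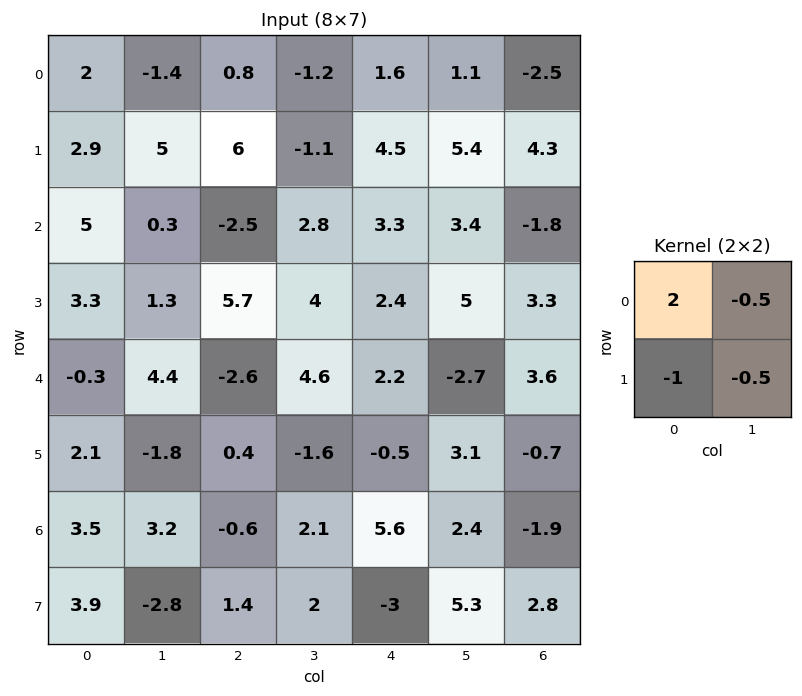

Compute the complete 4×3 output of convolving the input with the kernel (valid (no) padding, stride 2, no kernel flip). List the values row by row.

Output[0,0]: The receptive field on the input at this output position is [2 -1.4 / 2.9 5]. Elementwise product with the kernel and sum: 2·2 + -1.4·-0.5 + 2.9·-1 + 5·-0.5.

-0.7 -3.25 -4.55
5.9 -14.1 -0
-4 -7.1 4.7
2.9 -4.65 10.35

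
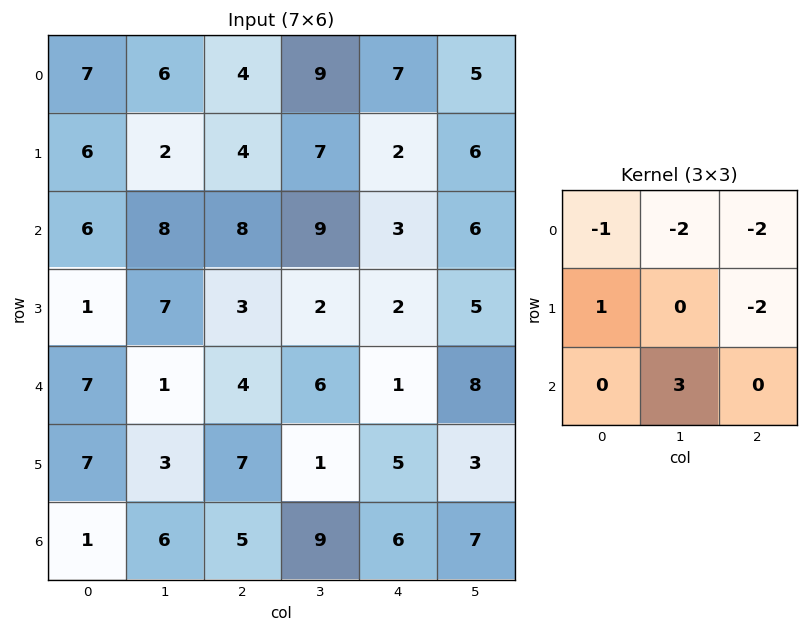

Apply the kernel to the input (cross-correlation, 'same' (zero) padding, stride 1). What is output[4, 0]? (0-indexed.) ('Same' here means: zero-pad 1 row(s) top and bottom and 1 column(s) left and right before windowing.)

The receptive field on the zero-padded input at this output position is [0 1 7 / 0 7 1 / 0 7 3]. Elementwise product with the kernel and sum: 0·-1 + 1·-2 + 7·-2 + 0·1 + 1·-2 + 7·3.

3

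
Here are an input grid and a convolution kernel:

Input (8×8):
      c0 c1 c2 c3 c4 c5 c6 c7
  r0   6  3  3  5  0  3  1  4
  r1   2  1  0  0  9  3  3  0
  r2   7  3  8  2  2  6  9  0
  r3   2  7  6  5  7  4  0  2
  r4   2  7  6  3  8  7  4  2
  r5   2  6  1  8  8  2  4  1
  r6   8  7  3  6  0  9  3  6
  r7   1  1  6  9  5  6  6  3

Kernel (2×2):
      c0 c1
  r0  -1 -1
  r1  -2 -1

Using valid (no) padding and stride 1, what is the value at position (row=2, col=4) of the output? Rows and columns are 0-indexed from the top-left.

-26

The receptive field on the input at this output position is [2 6 / 7 4]. Elementwise product with the kernel and sum: 2·-1 + 6·-1 + 7·-2 + 4·-1.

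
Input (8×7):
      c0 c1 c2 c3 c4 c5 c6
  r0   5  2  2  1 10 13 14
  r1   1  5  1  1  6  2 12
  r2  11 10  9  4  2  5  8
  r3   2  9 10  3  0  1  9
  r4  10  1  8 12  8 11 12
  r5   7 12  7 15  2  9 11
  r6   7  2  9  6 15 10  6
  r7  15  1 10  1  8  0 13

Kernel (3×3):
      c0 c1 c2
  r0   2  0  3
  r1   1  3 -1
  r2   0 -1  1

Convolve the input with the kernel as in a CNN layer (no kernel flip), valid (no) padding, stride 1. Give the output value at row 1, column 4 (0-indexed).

65

The receptive field on the input at this output position is [6 2 12 / 2 5 8 / 0 1 9]. Elementwise product with the kernel and sum: 6·2 + 12·3 + 2·1 + 5·3 + 8·-1 + 1·-1 + 9·1.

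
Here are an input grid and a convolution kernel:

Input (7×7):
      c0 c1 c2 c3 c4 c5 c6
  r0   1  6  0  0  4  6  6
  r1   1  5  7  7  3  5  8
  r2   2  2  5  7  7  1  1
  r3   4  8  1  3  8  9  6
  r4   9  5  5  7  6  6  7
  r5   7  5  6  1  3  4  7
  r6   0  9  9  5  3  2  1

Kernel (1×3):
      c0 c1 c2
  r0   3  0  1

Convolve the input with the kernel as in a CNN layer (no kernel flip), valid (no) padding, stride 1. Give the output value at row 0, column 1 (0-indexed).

18

The receptive field on the input at this output position is [6 0 0]. Elementwise product with the kernel and sum: 6·3 + 0·1.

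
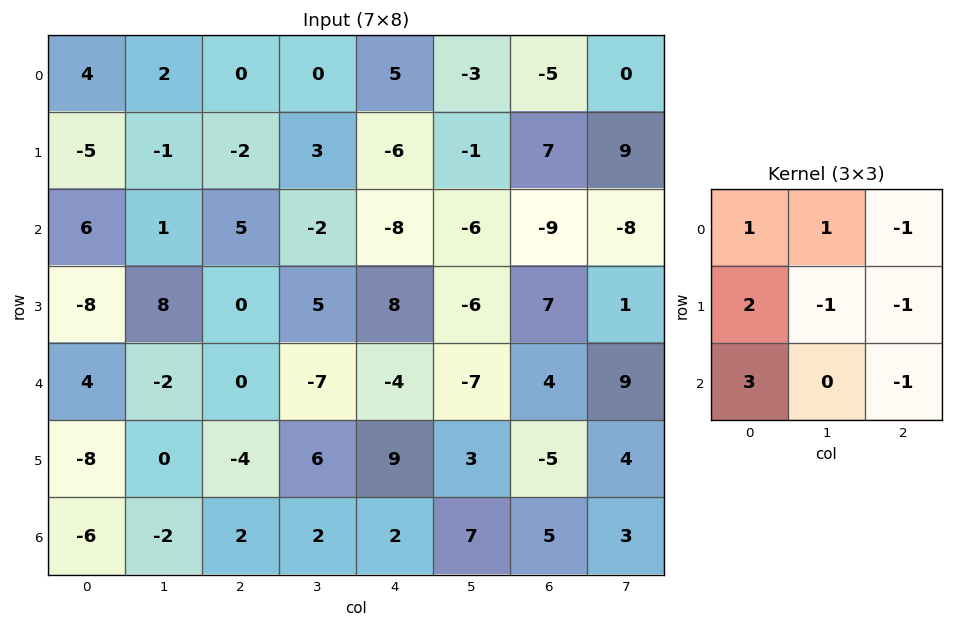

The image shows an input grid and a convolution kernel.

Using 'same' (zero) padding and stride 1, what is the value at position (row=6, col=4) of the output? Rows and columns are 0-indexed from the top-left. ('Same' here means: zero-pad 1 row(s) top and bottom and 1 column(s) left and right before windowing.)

7

The receptive field on the zero-padded input at this output position is [6 9 3 / 2 2 7 / 0 0 0]. Elementwise product with the kernel and sum: 6·1 + 9·1 + 3·-1 + 2·2 + 2·-1 + 7·-1 + 0·3 + 0·-1.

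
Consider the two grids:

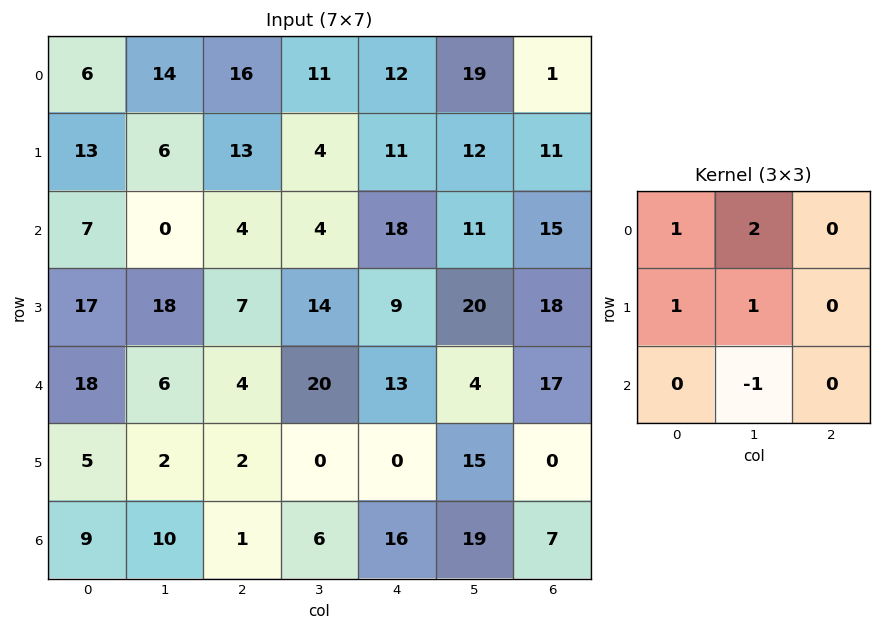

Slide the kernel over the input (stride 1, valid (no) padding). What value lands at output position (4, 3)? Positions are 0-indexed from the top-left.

30

The receptive field on the input at this output position is [20 13 4 / 0 0 15 / 6 16 19]. Elementwise product with the kernel and sum: 20·1 + 13·2 + 0·1 + 0·1 + 16·-1.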